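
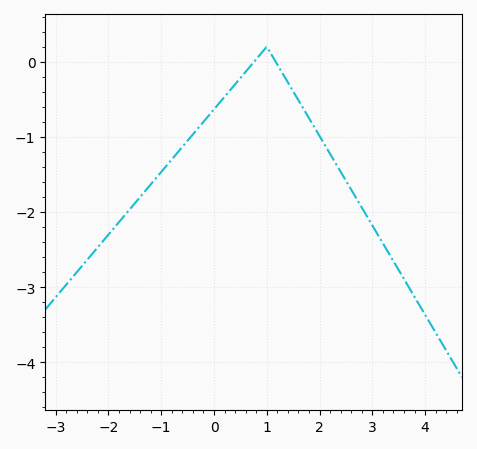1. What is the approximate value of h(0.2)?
-0.467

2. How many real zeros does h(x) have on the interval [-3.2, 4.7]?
2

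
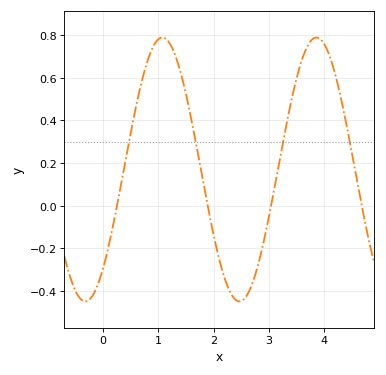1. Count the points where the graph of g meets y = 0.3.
4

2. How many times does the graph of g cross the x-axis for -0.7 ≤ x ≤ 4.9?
4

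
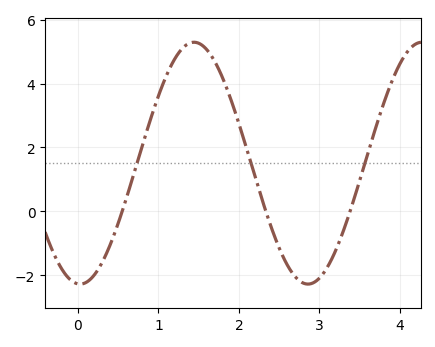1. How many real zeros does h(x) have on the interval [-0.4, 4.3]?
3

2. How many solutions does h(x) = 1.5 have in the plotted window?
3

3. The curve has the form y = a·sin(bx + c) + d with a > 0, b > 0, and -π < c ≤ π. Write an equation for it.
y = 3.78sin(2.2x - 1.6) + 1.51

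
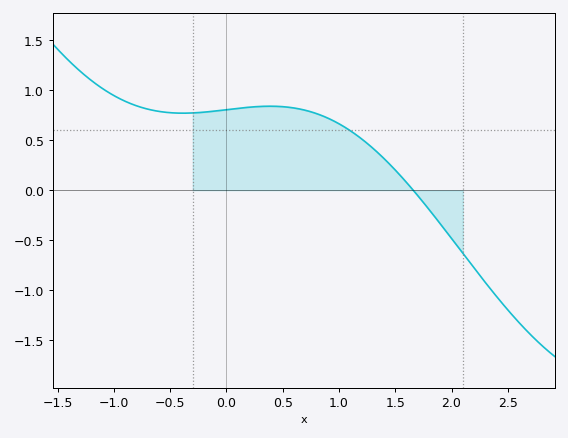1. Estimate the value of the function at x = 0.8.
0.75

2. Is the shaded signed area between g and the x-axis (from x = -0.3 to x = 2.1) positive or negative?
positive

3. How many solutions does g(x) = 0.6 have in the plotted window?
1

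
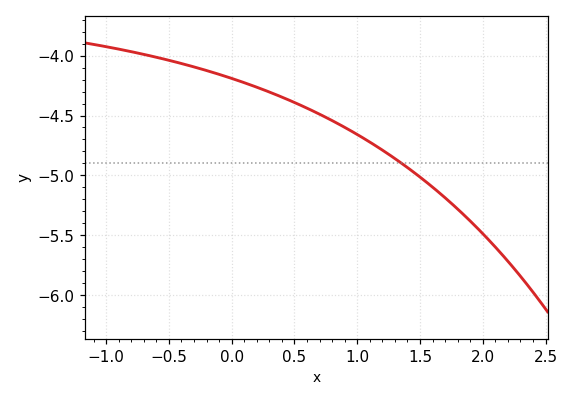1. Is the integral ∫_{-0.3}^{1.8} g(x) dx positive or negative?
negative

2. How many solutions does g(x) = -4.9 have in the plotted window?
1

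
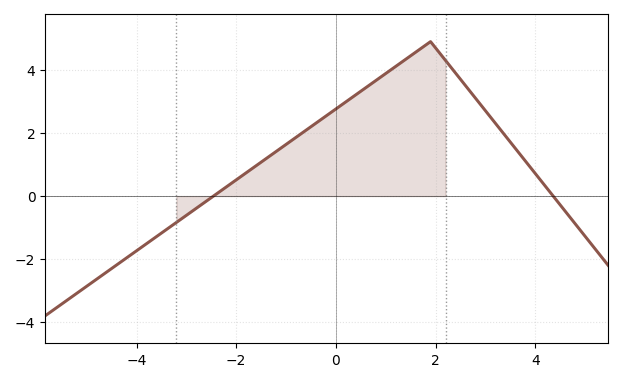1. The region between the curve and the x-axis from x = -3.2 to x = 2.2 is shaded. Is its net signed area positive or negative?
positive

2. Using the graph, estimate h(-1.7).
0.8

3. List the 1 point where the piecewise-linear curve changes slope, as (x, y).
(1.9, 4.9)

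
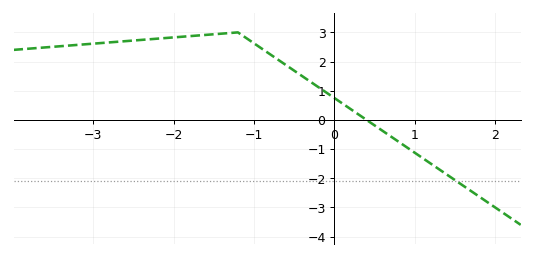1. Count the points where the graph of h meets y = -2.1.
1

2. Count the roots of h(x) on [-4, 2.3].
1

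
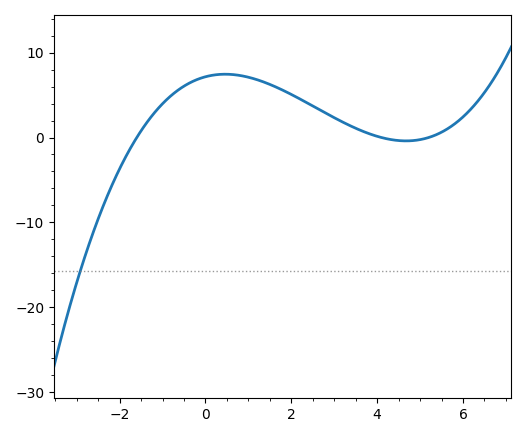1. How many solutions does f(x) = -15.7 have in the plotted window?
1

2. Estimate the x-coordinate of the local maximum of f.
0.4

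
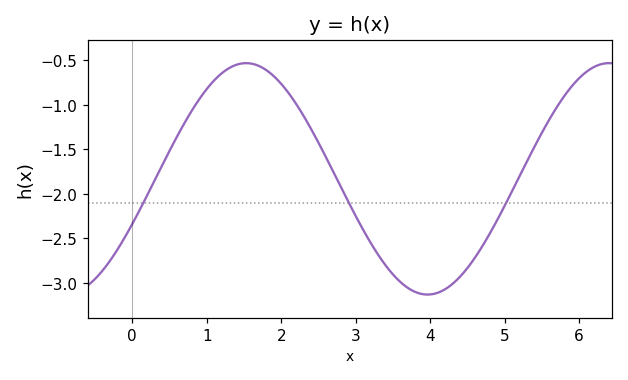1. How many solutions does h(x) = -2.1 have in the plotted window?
3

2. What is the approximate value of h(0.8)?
-1.06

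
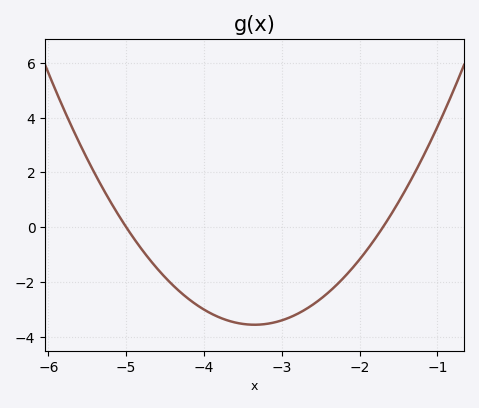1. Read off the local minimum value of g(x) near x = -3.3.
-3.57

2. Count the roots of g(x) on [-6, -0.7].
2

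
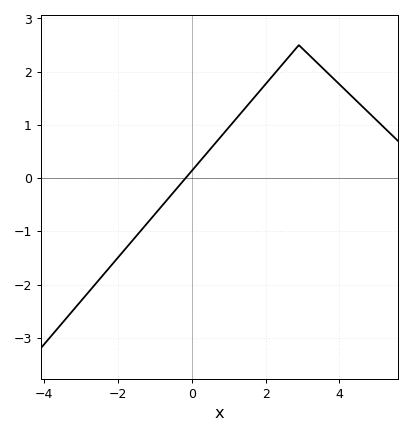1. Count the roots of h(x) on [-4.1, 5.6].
1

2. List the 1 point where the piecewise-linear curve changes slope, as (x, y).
(2.9, 2.5)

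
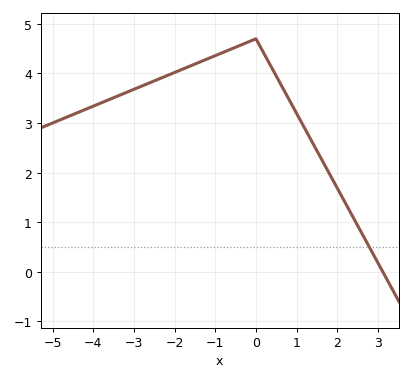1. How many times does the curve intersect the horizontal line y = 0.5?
1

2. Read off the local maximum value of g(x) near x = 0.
4.7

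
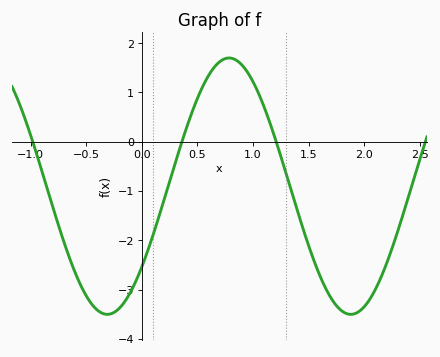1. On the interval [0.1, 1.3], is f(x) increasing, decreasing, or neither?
neither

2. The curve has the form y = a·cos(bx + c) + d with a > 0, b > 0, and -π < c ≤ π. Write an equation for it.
y = 2.6cos(2.9x - 2.2) - 0.9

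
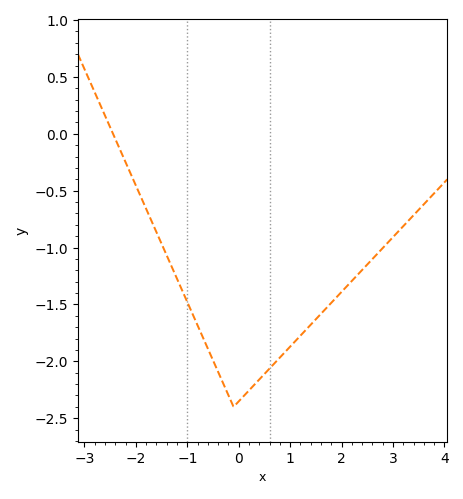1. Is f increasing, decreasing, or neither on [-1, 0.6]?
neither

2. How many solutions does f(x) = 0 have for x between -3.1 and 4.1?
1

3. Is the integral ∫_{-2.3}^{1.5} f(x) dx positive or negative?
negative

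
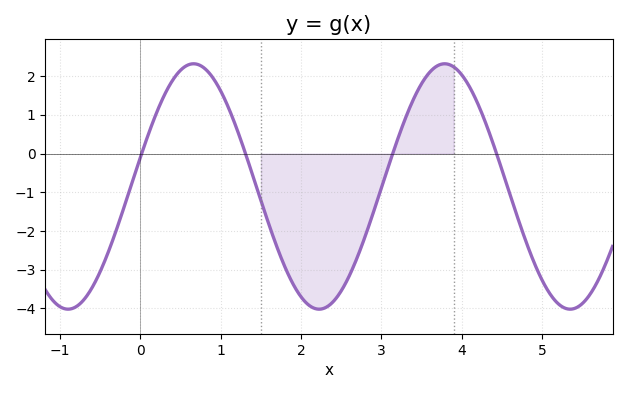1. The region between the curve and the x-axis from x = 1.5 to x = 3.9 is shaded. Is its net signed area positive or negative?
negative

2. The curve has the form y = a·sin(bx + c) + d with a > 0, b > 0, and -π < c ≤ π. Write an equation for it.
y = 3.17sin(2x + 0.24) - 0.85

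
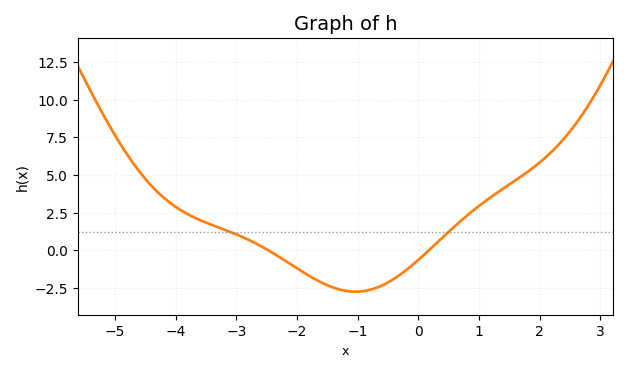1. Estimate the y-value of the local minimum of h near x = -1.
-2.76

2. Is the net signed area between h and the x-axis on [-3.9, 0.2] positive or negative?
negative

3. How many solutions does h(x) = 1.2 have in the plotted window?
2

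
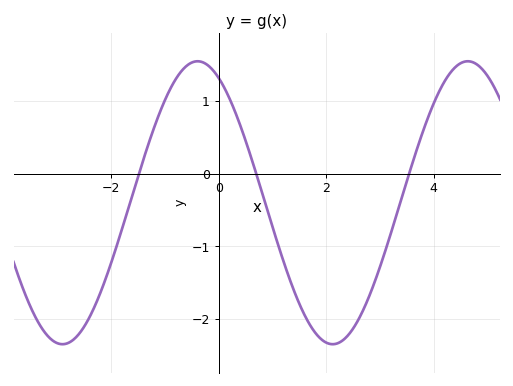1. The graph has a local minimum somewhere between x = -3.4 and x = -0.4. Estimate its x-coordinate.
-3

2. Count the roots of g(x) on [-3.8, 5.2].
3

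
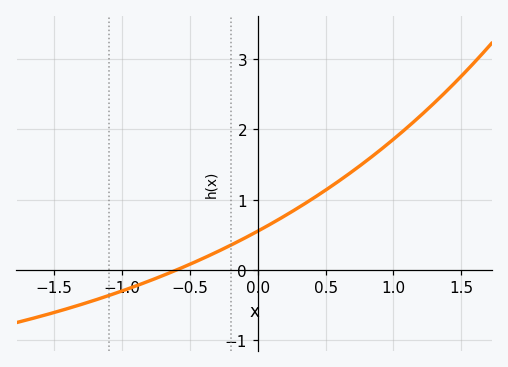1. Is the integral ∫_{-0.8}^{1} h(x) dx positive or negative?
positive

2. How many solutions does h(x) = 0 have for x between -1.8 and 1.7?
1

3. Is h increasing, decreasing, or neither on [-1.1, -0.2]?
increasing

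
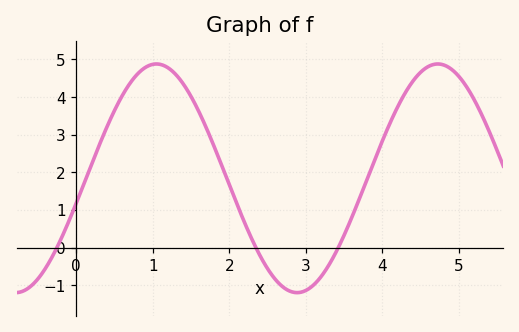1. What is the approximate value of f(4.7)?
4.88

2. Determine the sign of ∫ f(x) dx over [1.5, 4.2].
positive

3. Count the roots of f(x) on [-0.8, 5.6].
3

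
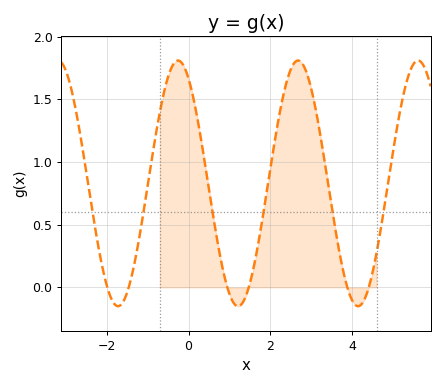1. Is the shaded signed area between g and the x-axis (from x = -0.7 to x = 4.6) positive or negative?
positive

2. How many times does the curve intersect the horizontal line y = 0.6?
6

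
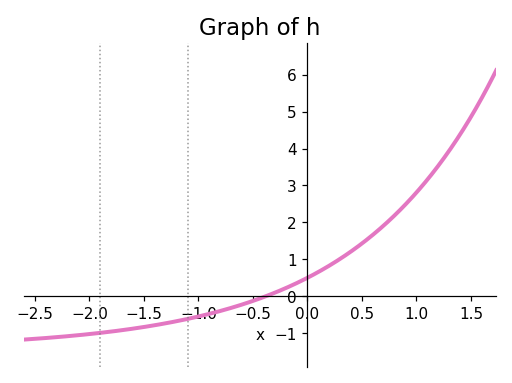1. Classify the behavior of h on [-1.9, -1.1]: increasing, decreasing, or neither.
increasing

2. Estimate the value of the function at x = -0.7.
-0.3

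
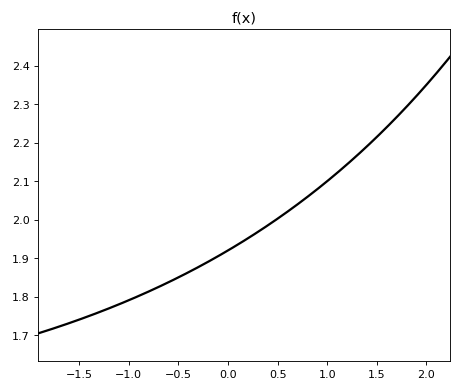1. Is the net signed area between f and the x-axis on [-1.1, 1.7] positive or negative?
positive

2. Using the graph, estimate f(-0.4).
1.86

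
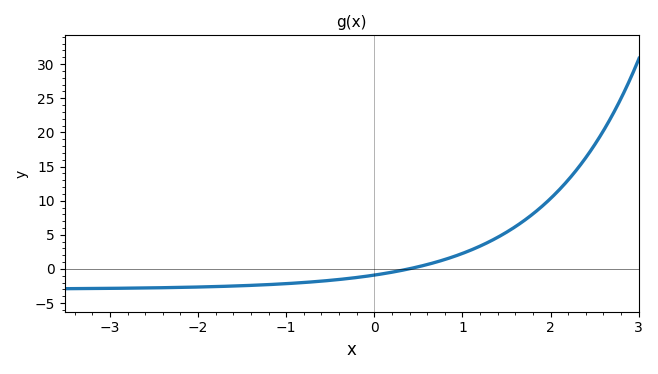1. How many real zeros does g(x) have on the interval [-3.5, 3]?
1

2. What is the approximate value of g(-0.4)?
-1.54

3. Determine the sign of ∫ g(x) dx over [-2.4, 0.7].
negative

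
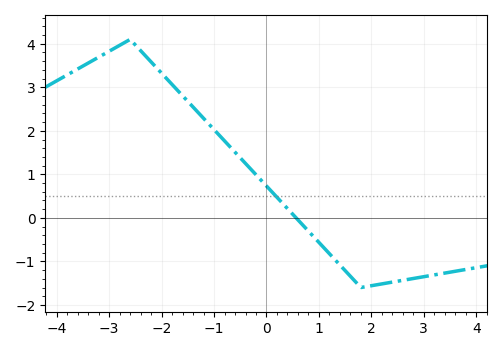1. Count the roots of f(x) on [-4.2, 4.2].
1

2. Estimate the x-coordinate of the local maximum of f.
-2.6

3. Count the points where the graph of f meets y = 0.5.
1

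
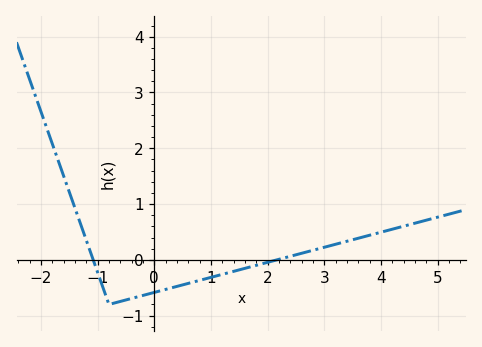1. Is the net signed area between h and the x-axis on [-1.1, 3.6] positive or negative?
negative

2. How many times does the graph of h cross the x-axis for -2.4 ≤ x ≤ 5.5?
2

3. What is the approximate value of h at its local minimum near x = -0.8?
-0.799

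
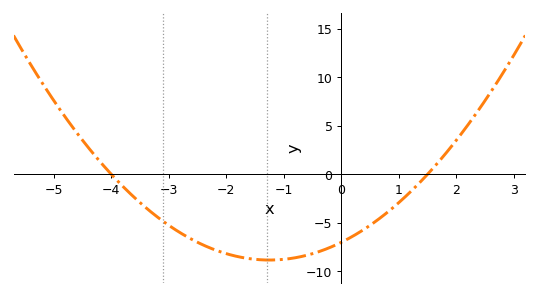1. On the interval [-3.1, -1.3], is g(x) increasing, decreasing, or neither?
decreasing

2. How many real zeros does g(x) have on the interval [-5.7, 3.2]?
2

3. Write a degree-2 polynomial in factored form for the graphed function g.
y = 1.17(x + 4)(x - 1.5)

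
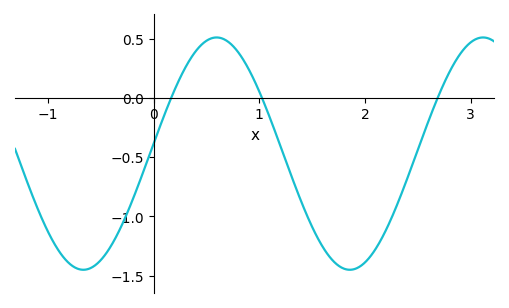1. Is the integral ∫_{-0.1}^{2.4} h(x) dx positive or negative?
negative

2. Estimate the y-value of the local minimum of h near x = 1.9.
-1.45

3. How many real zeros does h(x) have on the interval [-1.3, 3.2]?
3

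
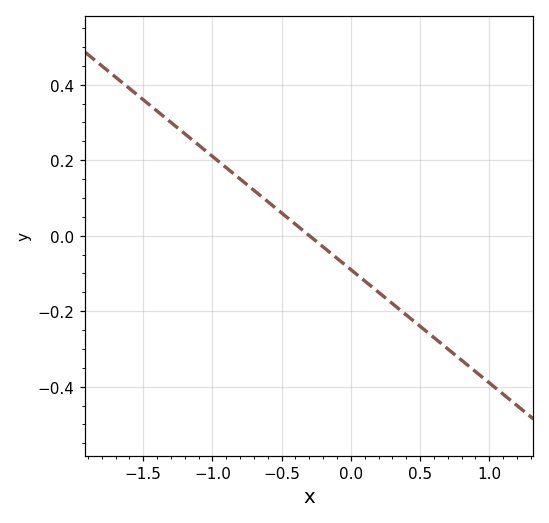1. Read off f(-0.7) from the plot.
0.12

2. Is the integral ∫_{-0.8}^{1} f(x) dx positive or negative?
negative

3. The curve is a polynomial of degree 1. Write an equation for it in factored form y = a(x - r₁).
y = -0.3(x + 0.3)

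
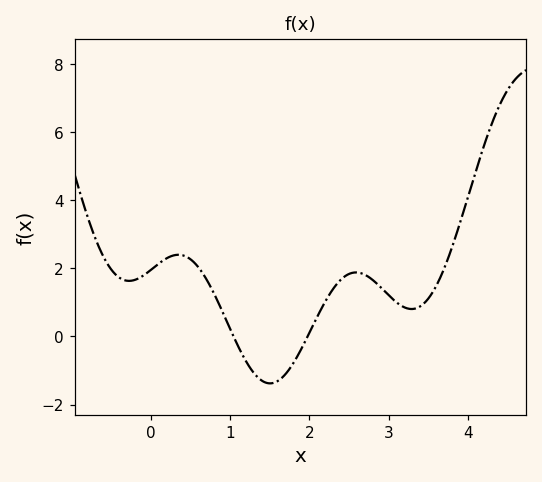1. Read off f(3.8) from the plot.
2.61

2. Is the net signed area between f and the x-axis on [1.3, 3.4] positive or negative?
positive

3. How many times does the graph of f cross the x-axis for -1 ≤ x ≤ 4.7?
2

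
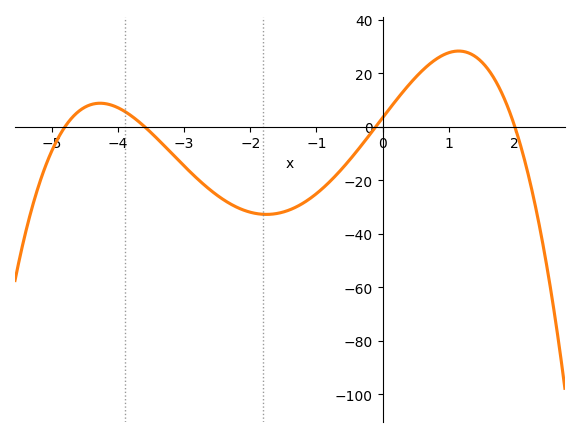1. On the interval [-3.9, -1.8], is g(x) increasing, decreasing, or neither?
decreasing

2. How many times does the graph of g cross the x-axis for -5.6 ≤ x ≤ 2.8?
4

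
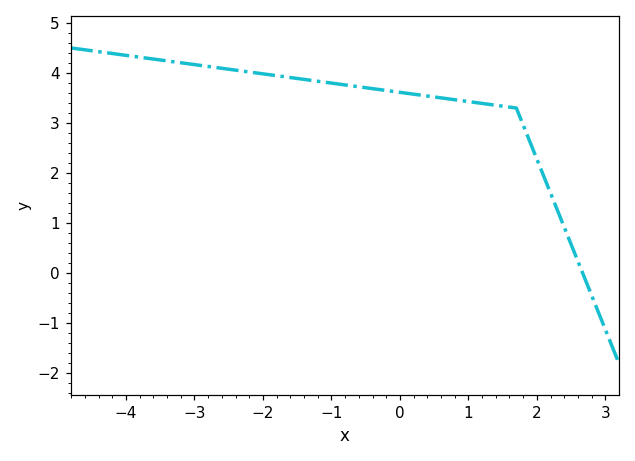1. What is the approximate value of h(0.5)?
3.52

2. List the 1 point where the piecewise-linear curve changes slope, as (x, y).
(1.7, 3.3)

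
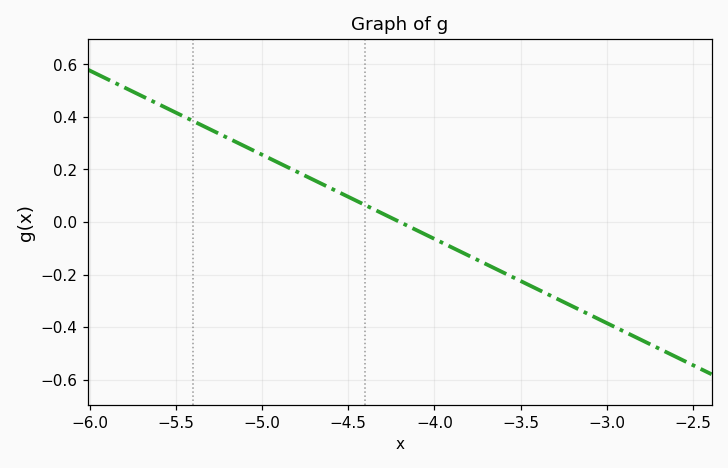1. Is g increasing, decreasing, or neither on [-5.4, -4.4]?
decreasing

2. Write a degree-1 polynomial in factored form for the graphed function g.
y = -0.32(x + 4.2)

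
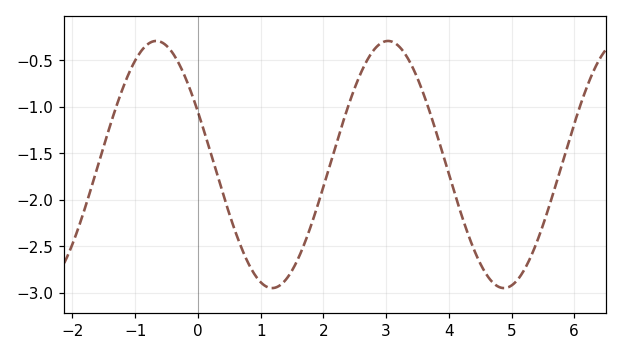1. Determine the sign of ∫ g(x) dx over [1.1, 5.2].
negative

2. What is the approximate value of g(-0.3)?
-0.538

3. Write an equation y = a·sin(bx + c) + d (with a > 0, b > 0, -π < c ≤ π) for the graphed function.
y = 1.33sin(1.7x + 2.7) - 1.62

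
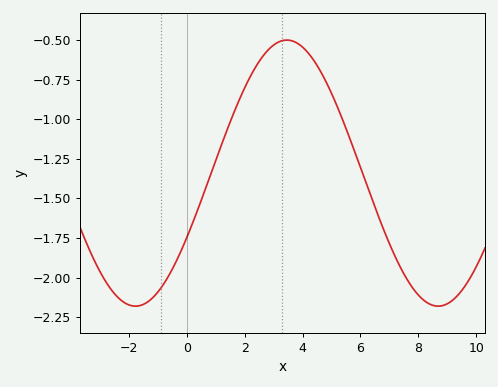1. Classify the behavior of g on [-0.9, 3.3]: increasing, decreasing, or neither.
increasing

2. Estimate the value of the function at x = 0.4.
-1.56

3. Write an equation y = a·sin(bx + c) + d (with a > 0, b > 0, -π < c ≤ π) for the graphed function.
y = 0.84sin(0.6x - 0.5) - 1.34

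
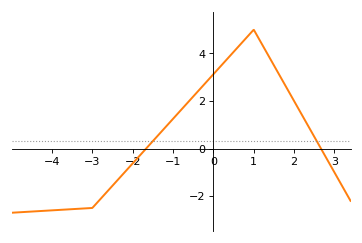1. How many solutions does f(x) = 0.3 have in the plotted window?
2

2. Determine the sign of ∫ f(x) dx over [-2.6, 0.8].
positive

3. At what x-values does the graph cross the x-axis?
-1.67, 2.67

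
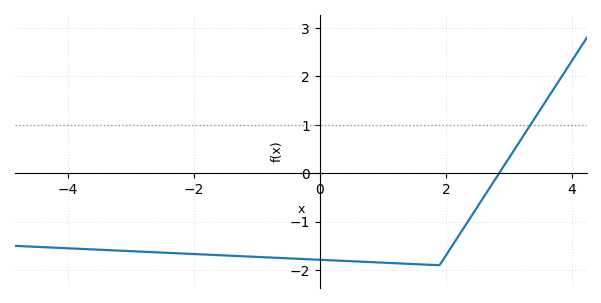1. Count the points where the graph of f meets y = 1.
1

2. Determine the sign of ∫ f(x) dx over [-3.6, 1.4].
negative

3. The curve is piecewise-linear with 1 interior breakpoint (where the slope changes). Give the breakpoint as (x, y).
(1.9, -1.9)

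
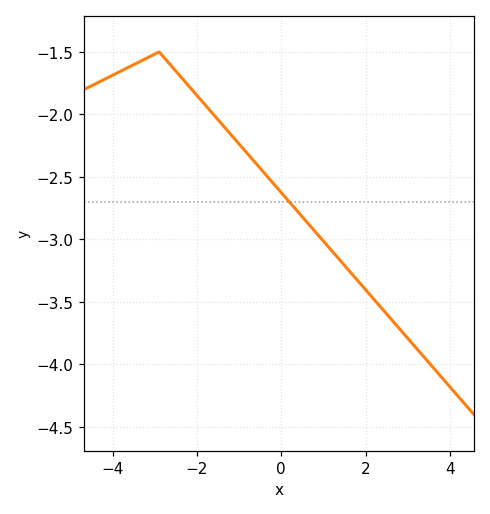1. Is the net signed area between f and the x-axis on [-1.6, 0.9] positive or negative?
negative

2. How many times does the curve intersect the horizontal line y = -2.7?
1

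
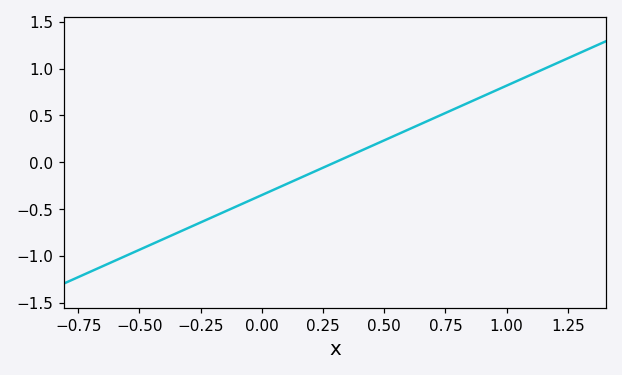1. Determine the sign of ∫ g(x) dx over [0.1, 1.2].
positive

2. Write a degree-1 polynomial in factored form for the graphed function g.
y = 1.17(x - 0.3)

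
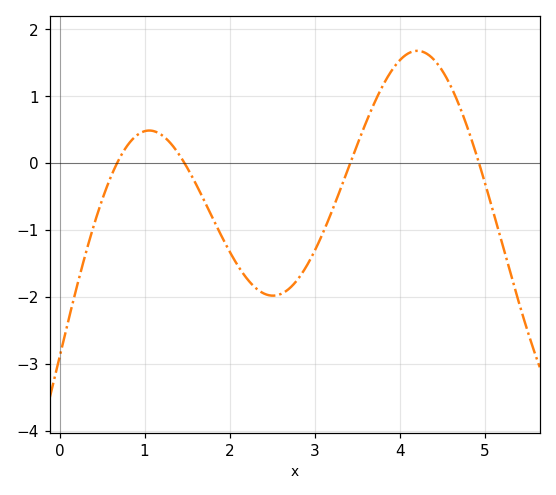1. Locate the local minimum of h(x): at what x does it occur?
2.5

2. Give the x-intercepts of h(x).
0.7, 1.5, 3.4, 4.9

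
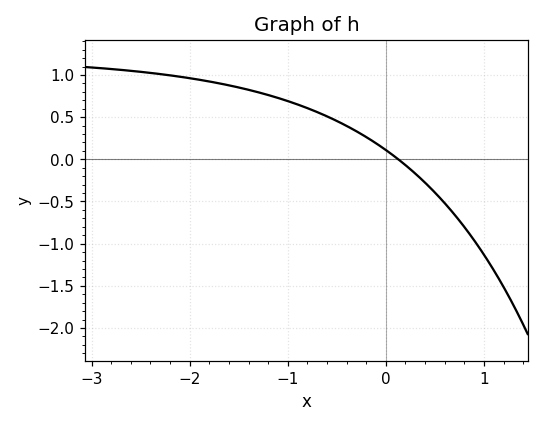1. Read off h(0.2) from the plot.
-0.069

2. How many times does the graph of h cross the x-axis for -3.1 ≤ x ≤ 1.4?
1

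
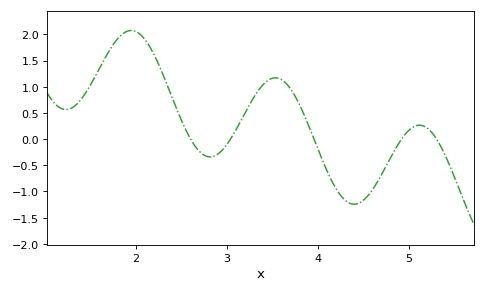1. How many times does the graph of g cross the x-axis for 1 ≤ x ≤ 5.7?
5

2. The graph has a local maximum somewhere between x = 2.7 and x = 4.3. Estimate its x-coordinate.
3.53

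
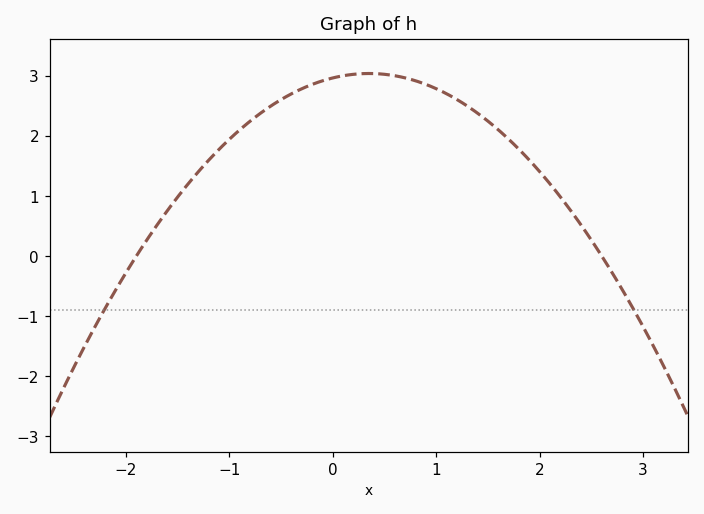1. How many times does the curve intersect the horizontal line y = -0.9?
2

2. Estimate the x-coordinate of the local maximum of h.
0.35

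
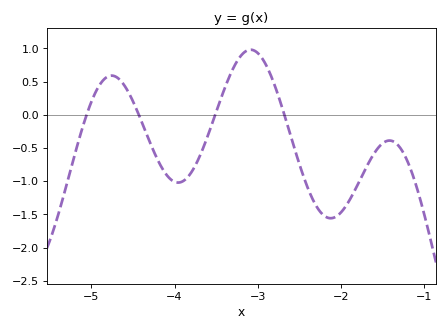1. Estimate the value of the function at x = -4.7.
0.568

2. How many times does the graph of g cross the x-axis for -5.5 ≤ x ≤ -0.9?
4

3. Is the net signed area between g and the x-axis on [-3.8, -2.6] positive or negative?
positive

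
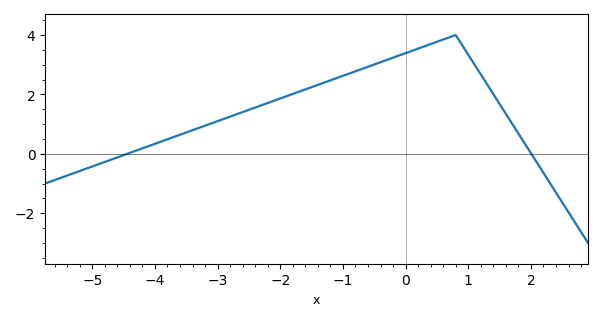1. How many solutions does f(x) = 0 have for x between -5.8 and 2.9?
2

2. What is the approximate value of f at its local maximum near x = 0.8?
4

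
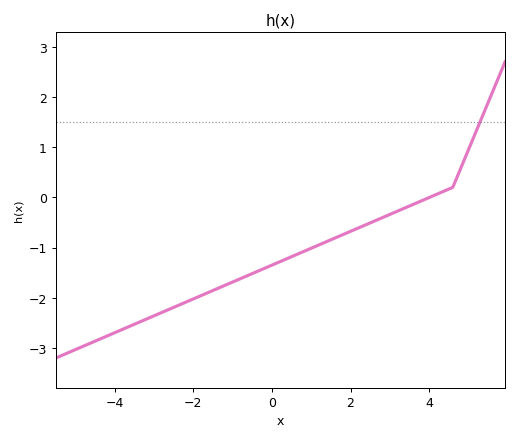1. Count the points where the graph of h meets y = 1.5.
1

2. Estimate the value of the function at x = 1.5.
-0.844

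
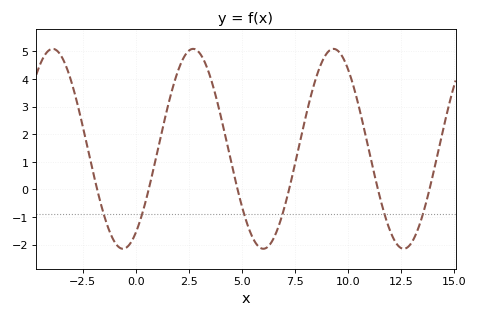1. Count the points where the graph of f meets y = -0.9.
6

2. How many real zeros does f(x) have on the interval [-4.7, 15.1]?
6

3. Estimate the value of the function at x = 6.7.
-1.41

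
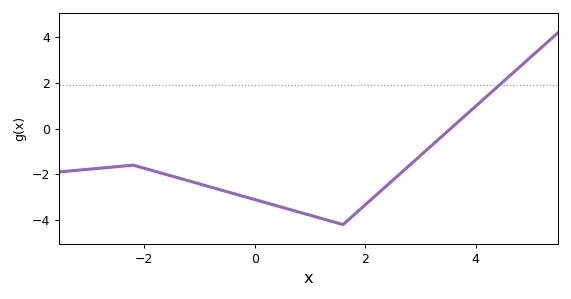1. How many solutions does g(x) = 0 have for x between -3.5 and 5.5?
1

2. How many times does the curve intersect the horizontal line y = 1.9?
1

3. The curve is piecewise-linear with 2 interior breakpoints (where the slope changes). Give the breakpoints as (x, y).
(-2.2, -1.6); (1.6, -4.2)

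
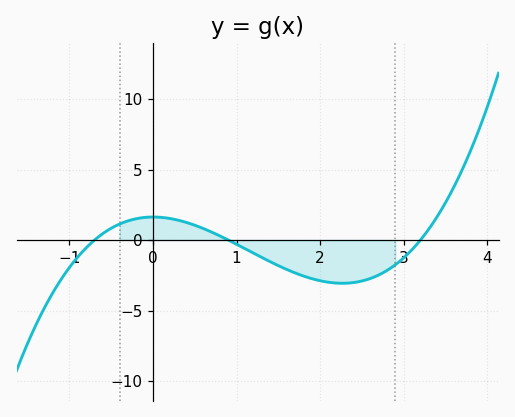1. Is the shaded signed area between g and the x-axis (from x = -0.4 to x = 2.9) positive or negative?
negative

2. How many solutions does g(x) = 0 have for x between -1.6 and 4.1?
3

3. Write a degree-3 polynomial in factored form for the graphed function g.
y = 0.81(x + 0.7)(x - 0.9)(x - 3.2)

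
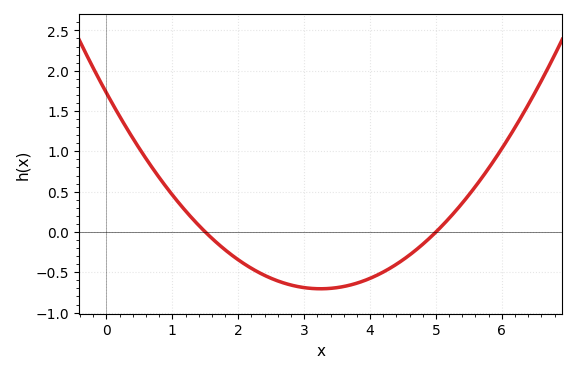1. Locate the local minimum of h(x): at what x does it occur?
3.2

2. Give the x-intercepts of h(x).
1.5, 5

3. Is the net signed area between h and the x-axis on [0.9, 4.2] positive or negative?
negative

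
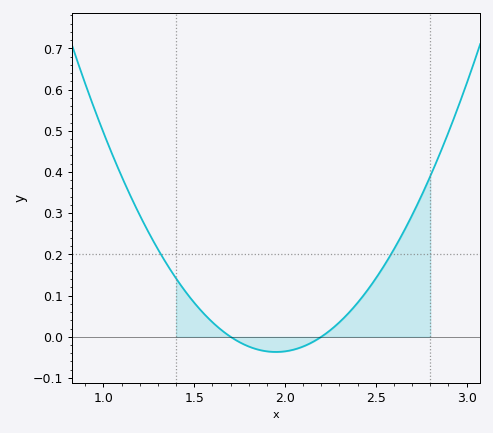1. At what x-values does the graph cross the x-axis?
1.7, 2.2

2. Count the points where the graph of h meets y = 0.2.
2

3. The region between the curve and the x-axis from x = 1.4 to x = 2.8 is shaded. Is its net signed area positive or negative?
positive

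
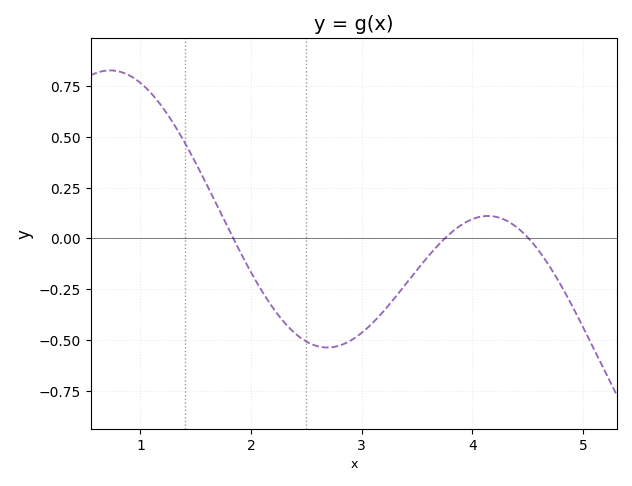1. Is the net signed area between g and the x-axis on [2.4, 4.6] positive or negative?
negative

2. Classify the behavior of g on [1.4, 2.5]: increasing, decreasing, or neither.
decreasing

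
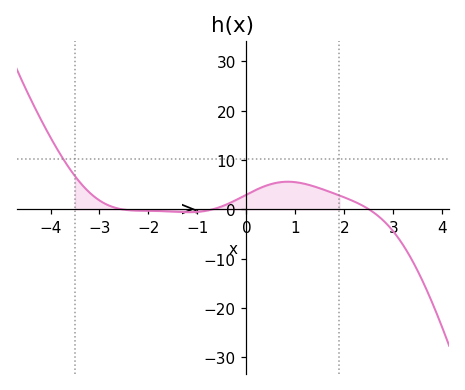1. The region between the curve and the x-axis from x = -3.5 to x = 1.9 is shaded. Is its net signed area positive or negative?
positive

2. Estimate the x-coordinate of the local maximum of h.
0.8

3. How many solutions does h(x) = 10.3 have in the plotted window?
1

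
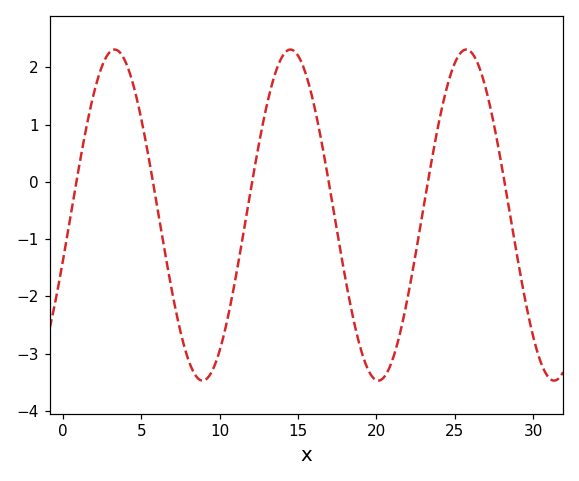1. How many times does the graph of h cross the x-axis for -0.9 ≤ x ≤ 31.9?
6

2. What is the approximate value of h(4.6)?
1.57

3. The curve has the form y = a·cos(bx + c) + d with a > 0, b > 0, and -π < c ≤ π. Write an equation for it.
y = 2.89cos(0.56x - 1.84) - 0.58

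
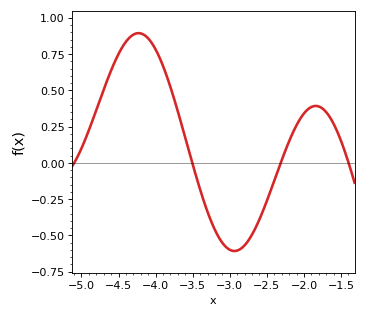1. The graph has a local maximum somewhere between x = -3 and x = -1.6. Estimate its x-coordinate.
-1.8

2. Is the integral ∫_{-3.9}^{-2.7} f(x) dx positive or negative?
negative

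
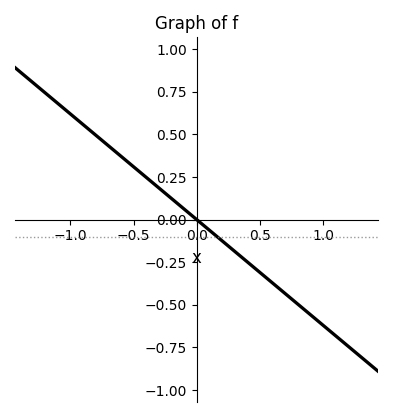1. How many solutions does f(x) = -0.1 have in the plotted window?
1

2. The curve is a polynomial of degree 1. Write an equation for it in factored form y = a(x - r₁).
y = -0.62(x - 0)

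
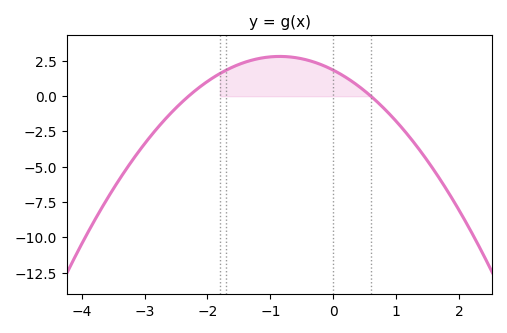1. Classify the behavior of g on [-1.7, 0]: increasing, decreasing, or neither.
neither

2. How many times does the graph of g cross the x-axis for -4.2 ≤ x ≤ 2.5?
2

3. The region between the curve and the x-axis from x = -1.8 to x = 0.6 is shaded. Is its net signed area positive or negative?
positive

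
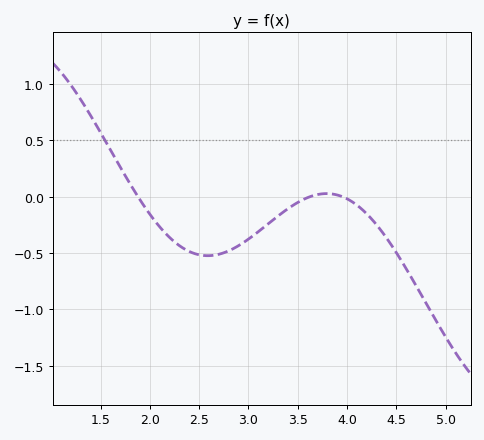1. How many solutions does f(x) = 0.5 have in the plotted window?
1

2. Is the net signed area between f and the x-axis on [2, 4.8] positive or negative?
negative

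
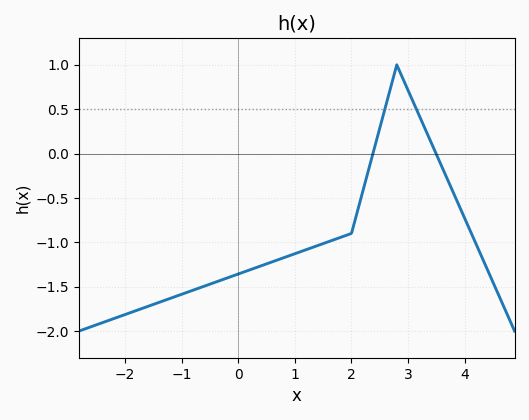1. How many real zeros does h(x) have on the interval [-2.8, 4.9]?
2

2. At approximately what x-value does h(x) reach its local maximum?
2.8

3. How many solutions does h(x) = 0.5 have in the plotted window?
2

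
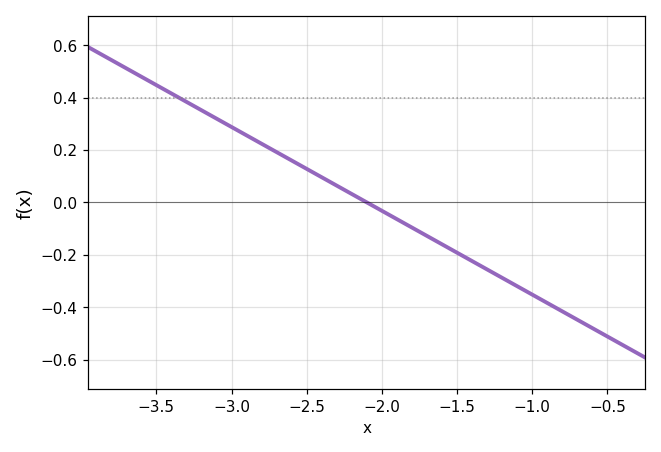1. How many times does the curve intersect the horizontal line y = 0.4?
1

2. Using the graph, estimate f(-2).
-0.032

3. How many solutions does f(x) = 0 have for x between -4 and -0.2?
1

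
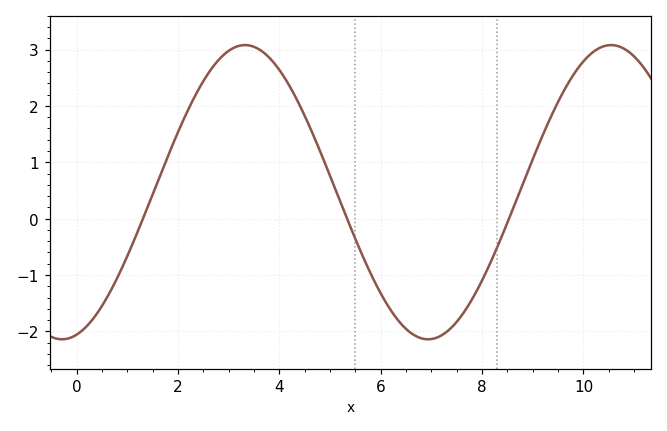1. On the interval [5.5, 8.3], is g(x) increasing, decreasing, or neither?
neither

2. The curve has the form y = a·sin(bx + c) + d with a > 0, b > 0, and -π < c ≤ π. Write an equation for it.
y = 2.61sin(0.87x - 1.3) + 0.47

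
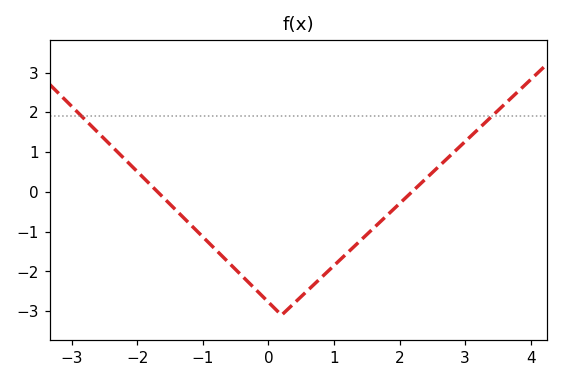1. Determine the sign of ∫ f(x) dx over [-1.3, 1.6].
negative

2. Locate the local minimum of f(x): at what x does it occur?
0.199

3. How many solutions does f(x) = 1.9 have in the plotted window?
2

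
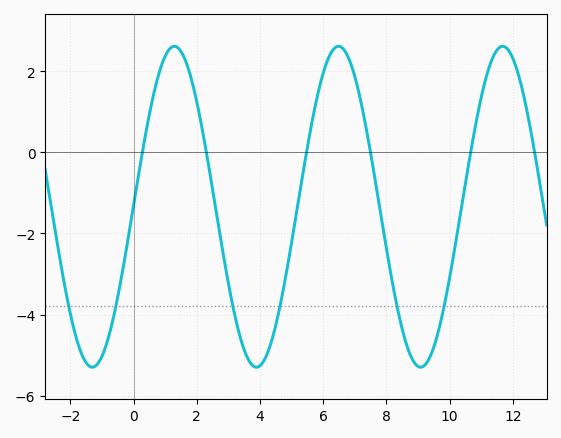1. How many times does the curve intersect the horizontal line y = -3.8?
6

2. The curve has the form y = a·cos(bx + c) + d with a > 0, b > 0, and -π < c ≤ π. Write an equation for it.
y = 3.96cos(1.2x - 1.6) - 1.34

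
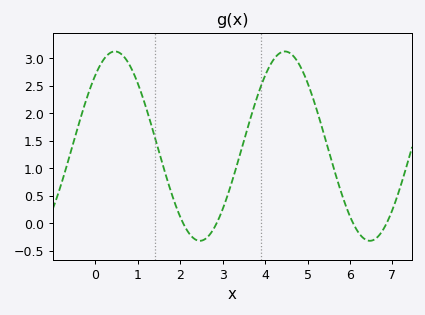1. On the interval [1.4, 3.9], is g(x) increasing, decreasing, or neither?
neither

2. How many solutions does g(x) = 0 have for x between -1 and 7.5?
4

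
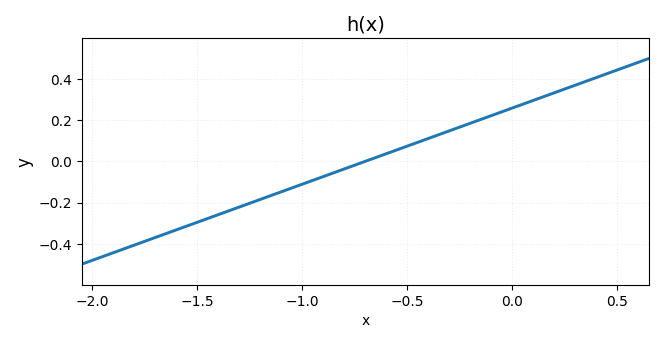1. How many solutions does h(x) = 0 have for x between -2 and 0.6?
1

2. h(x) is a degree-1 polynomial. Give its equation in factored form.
y = 0.37(x + 0.7)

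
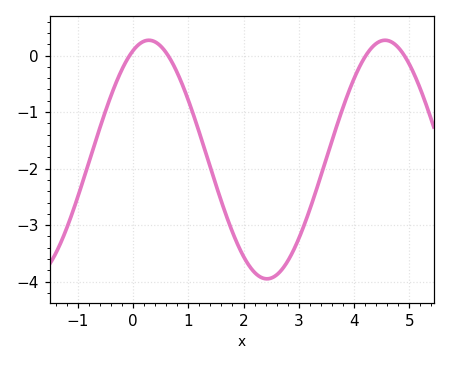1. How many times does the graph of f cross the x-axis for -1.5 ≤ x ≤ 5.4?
4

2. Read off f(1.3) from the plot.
-1.7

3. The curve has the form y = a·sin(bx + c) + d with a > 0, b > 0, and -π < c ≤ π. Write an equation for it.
y = 2.11sin(1.5x + 1.2) - 1.84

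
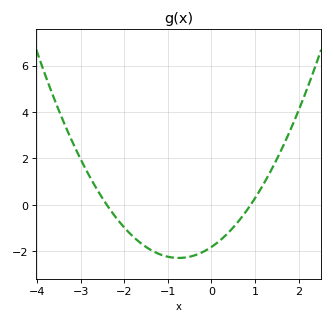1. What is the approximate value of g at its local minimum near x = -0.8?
-2.29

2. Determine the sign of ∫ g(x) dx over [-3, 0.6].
negative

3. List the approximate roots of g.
-2.4, 0.9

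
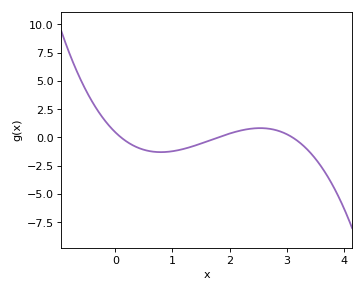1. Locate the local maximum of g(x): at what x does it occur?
2.54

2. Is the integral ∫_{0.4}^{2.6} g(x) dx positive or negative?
negative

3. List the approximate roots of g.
0.1, 1.8, 3.1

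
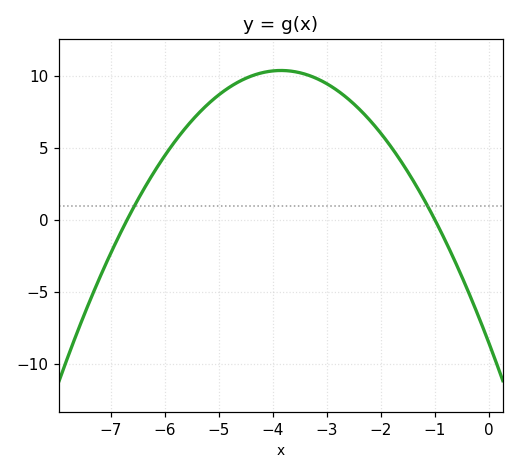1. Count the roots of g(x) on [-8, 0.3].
2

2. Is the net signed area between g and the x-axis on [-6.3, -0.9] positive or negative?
positive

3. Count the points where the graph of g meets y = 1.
2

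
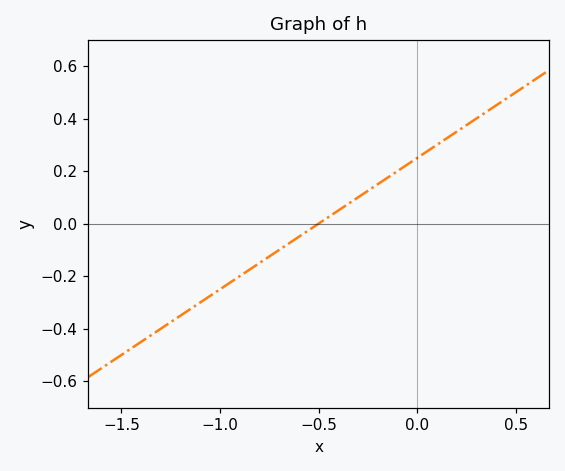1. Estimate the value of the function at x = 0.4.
0.44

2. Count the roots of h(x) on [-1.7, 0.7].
1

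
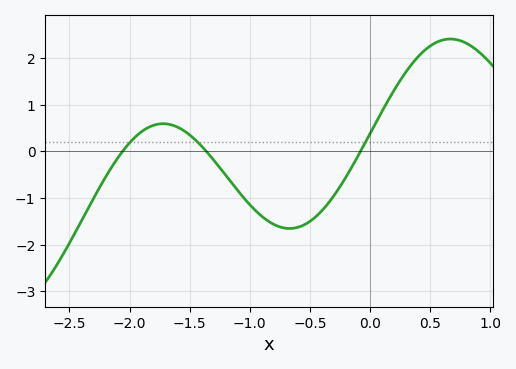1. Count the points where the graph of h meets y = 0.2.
3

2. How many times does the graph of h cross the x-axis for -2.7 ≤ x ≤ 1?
3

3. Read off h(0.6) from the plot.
2.39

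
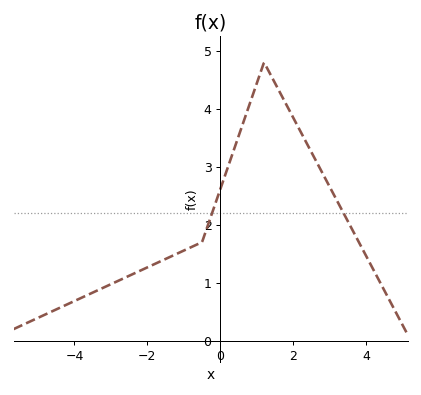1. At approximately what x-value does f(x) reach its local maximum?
1.2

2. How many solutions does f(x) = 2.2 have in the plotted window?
2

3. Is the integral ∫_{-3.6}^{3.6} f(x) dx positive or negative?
positive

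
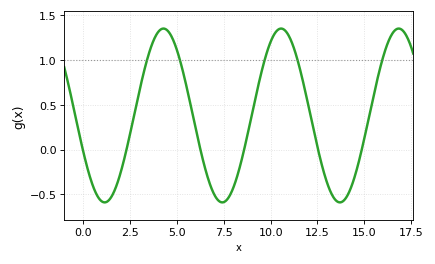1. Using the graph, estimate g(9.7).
1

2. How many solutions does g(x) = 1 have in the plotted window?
5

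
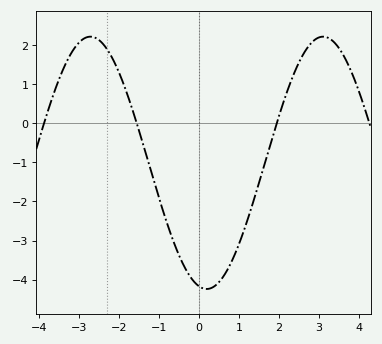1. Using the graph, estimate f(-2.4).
2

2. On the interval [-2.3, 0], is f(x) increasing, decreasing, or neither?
decreasing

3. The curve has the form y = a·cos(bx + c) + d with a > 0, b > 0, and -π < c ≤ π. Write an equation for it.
y = 3.23cos(1.1x + 2.9) - 1.01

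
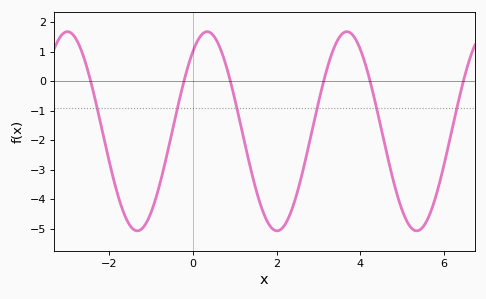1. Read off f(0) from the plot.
1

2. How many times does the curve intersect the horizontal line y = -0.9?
6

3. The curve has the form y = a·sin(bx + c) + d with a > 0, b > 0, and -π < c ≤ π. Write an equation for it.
y = 3.38sin(1.9x + 0.93) - 1.7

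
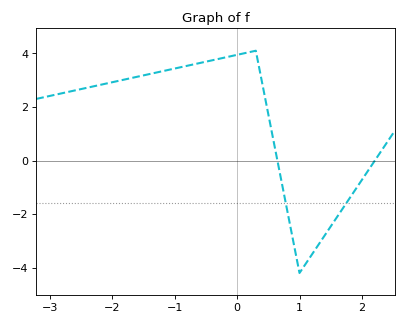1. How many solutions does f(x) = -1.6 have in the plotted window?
2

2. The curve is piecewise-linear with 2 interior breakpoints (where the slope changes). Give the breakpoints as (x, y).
(0.3, 4.1); (1, -4.2)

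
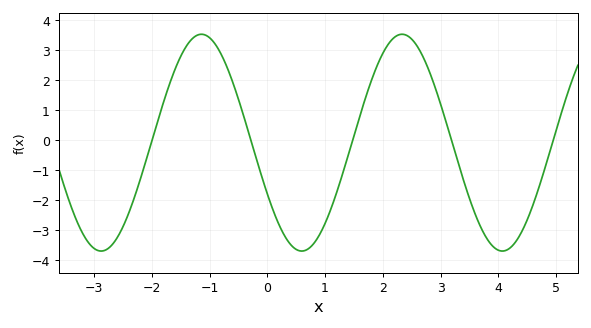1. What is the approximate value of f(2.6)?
3.11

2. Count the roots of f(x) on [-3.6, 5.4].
5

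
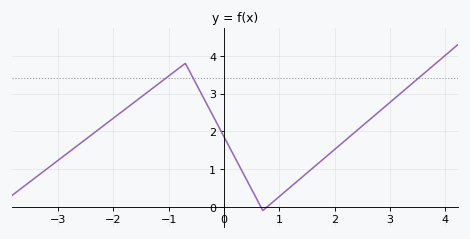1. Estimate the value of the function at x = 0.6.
0.179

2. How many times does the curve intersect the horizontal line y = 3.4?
3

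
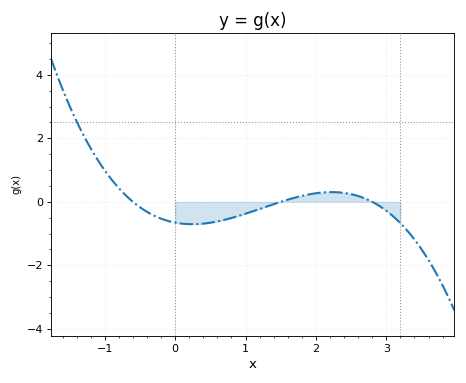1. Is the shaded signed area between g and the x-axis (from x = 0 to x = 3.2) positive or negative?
negative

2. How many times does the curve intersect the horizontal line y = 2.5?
1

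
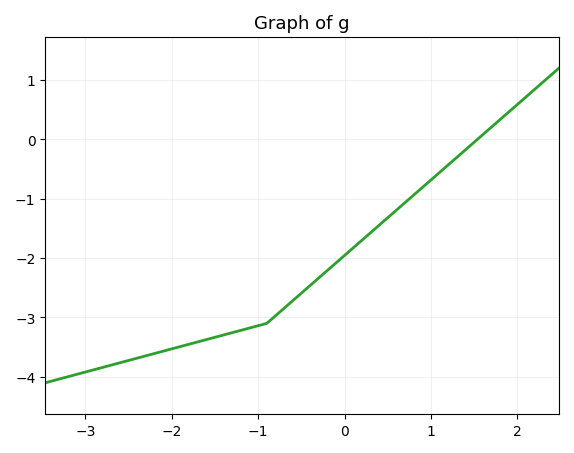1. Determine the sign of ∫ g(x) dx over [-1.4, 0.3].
negative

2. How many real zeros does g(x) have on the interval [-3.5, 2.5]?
1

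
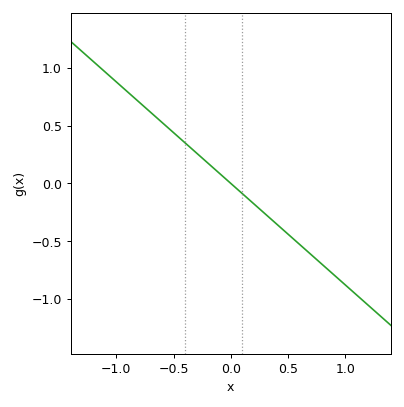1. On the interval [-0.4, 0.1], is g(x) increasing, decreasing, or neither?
decreasing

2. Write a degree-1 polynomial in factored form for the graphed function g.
y = -0.88(x - 0)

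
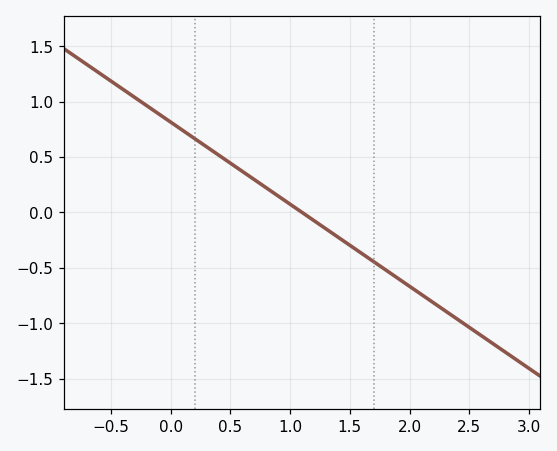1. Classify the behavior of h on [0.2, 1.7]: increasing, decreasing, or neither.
decreasing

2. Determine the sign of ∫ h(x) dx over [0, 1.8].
positive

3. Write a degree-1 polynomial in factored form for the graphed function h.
y = -0.74(x - 1.1)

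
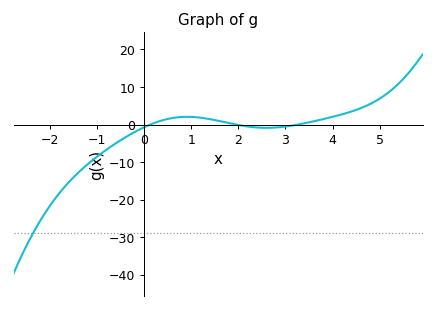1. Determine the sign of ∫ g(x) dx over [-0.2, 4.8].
positive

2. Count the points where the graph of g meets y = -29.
1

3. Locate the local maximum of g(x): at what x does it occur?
1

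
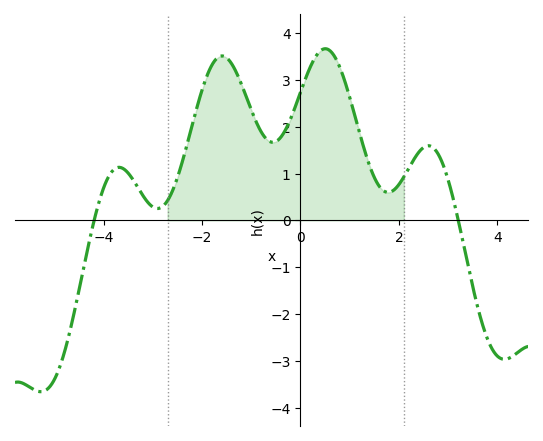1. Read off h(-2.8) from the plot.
0.3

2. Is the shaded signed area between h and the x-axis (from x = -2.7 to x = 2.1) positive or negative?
positive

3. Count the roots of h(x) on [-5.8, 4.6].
2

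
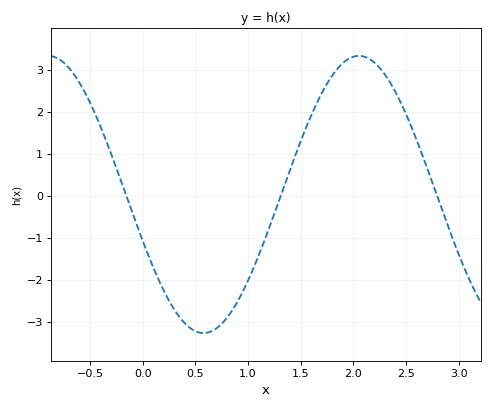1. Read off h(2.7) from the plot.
0.663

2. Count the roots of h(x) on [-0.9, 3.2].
3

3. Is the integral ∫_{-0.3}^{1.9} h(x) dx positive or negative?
negative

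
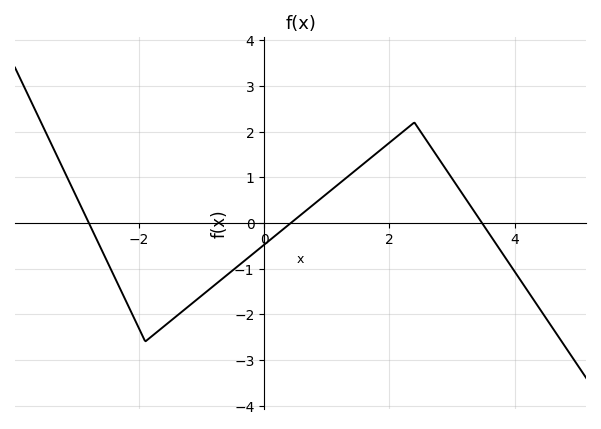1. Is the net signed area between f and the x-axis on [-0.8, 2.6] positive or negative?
positive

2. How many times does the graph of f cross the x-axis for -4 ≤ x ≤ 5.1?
3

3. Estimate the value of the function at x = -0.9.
-1.5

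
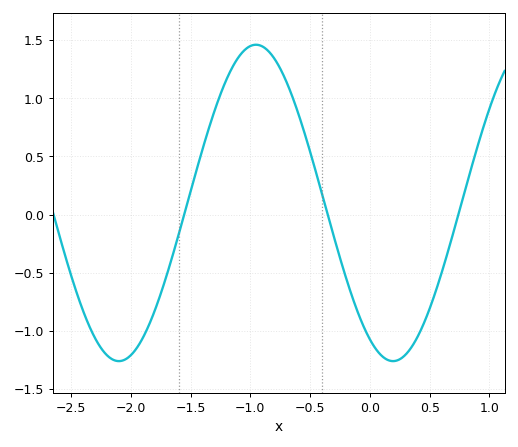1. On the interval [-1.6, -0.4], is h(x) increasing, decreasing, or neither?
neither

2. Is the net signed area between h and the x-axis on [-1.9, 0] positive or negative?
positive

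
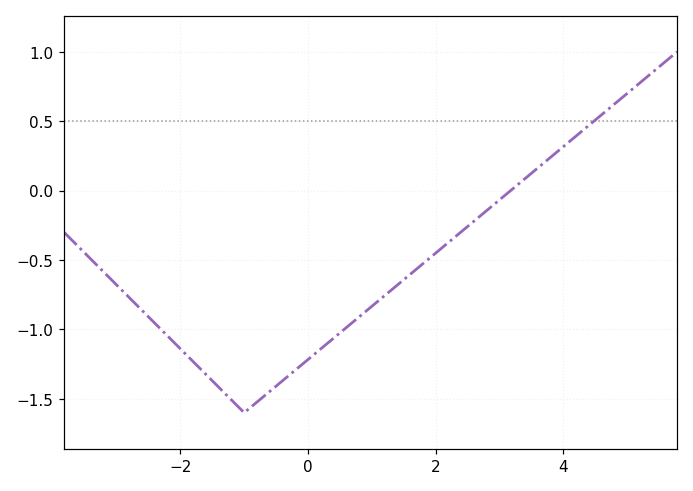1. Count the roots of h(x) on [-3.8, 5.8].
1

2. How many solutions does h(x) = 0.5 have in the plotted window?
1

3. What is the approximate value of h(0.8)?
-0.91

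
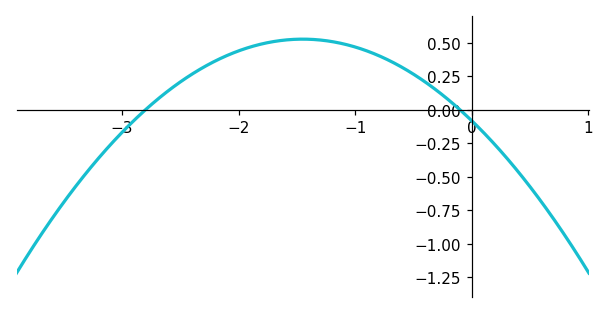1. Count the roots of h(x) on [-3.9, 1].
2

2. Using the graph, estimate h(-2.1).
0.4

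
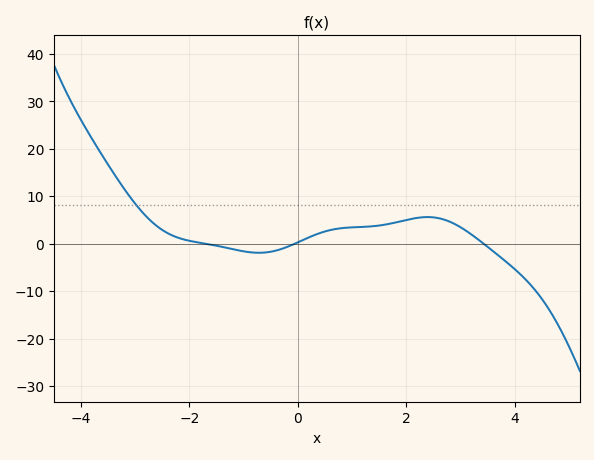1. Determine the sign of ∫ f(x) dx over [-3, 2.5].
positive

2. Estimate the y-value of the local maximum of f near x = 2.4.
6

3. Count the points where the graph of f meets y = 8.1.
1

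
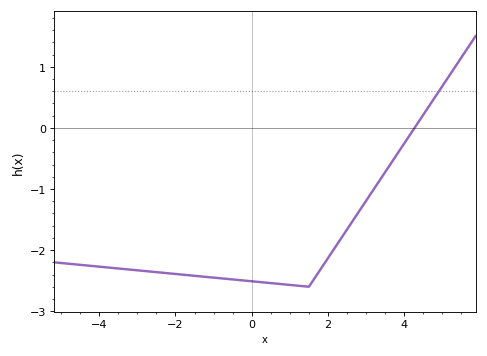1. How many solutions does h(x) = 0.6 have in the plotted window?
1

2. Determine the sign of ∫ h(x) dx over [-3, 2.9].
negative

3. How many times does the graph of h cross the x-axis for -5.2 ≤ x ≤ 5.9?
1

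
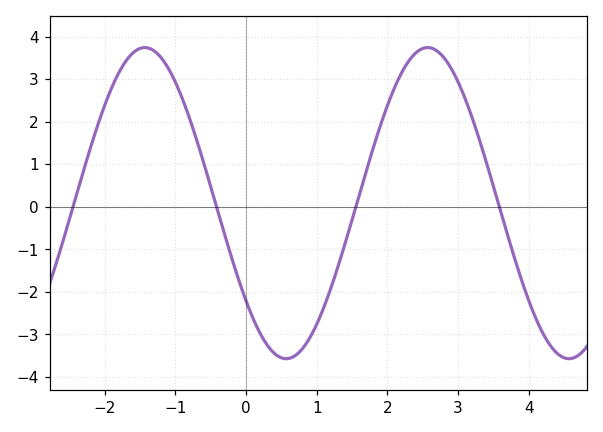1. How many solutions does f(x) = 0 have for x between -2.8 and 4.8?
4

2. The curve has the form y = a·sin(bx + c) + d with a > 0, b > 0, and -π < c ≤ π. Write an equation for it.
y = 3.66sin(1.57x - 2.46) + 0.09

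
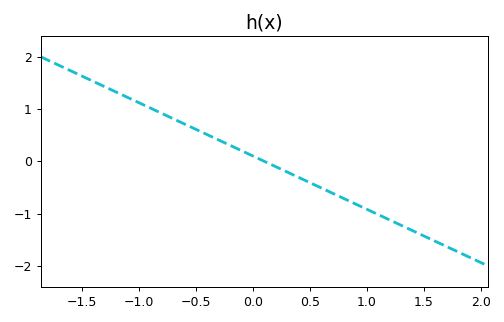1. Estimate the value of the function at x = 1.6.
-1.5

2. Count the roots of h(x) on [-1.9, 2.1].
1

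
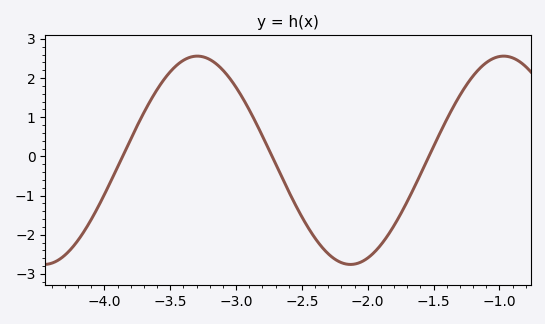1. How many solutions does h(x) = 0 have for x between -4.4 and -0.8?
3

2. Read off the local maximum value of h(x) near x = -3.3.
2.6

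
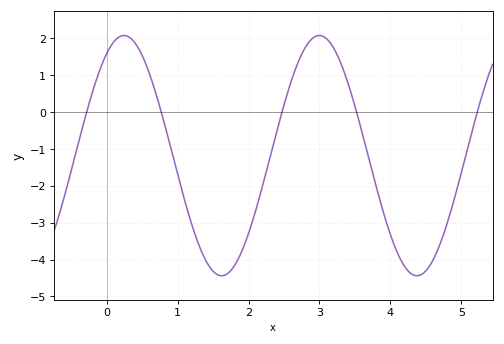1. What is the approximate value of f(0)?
1.6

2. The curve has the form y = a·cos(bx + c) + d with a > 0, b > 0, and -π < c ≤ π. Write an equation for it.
y = 3.26cos(2.3x - 0.55) - 1.18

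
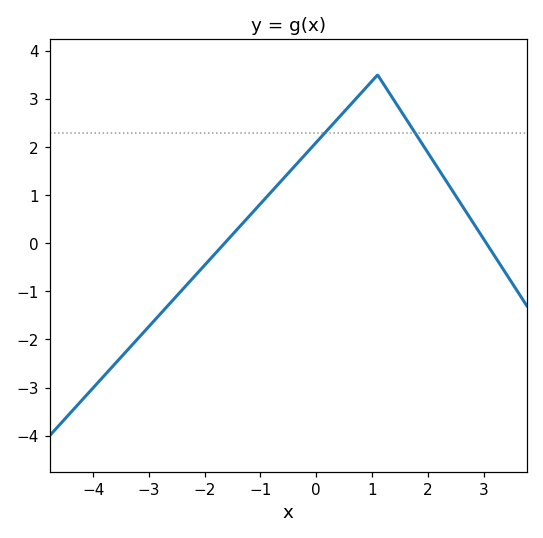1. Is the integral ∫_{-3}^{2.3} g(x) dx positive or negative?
positive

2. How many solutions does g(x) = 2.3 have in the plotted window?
2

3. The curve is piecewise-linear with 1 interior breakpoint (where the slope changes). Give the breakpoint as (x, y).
(1.1, 3.5)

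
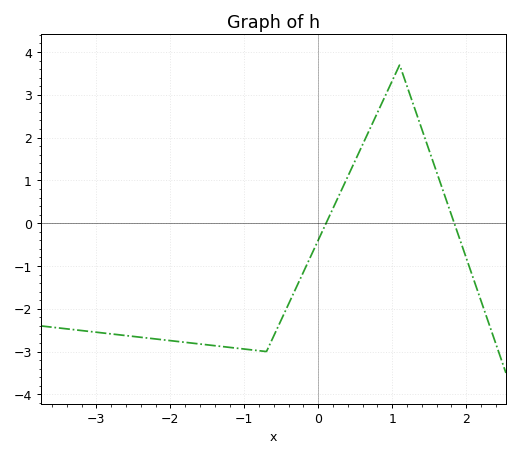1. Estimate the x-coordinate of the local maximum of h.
1.1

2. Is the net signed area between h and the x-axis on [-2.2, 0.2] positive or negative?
negative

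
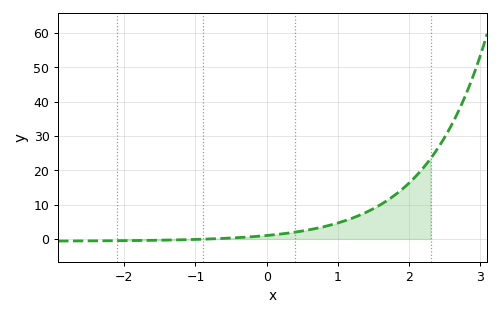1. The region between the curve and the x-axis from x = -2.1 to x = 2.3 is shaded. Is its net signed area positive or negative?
positive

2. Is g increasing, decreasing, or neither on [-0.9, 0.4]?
increasing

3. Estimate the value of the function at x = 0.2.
1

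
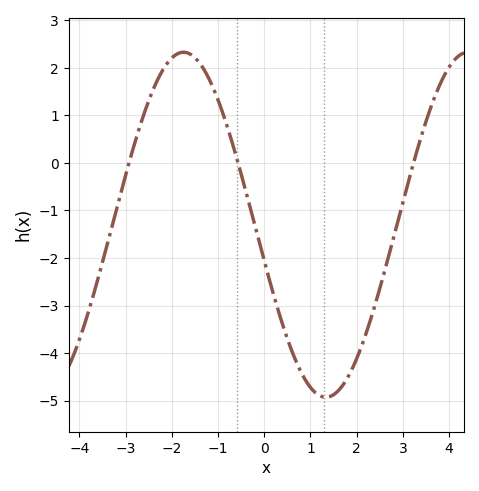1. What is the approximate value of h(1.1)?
-4.83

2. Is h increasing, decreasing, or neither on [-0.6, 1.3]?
decreasing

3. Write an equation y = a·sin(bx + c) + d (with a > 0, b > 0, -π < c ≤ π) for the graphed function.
y = 3.63sin(1.02x - 2.93) - 1.3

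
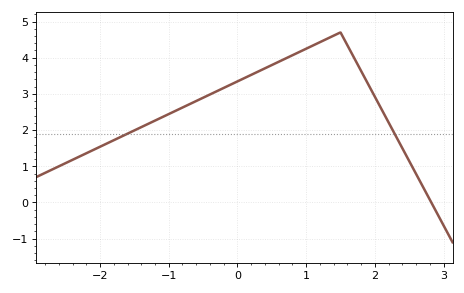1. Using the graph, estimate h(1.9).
3.3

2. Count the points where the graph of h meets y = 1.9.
2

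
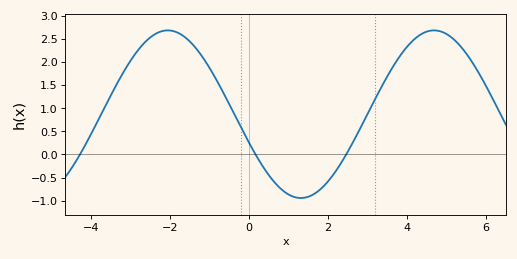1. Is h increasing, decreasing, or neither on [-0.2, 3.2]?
neither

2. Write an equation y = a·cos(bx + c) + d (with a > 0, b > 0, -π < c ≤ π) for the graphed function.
y = 1.81cos(0.93x + 1.92) + 0.87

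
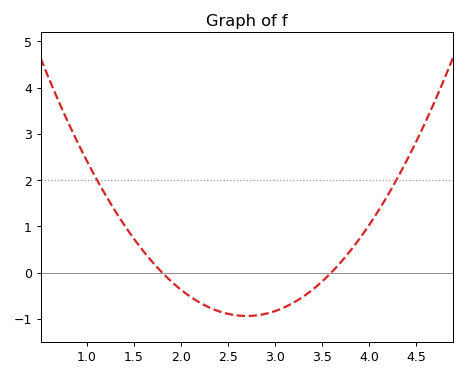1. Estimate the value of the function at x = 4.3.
2.03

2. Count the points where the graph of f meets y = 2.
2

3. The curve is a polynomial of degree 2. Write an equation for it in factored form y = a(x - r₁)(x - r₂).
y = 1.16(x - 1.8)(x - 3.6)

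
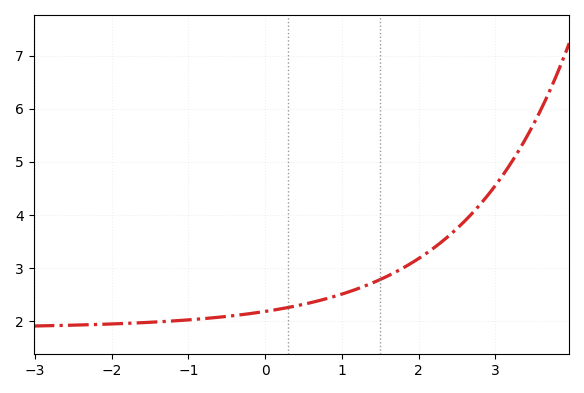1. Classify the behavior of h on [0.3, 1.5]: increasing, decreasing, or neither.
increasing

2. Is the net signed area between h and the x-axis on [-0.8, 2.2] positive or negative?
positive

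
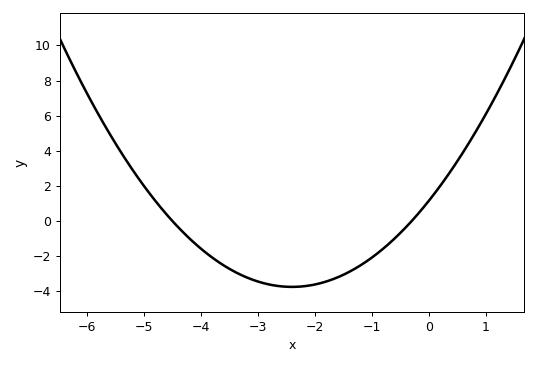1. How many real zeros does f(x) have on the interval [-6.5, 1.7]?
2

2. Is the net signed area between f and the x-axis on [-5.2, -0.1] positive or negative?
negative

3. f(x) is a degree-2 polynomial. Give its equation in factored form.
y = 0.85(x + 4.5)(x + 0.3)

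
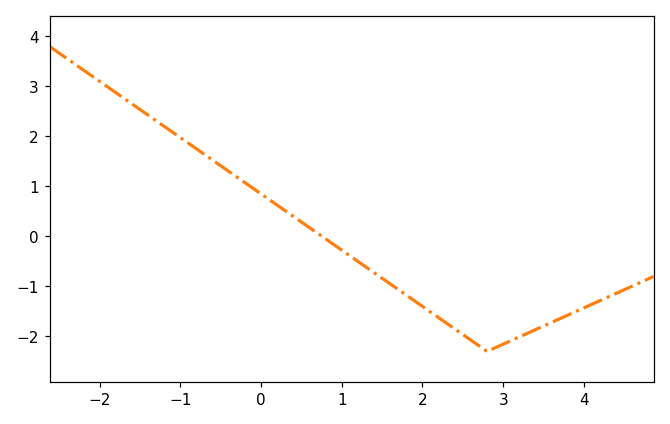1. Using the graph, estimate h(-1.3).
2.3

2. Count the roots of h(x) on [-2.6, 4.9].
1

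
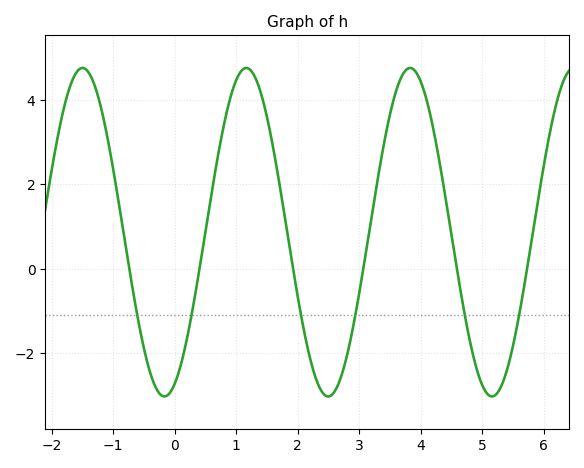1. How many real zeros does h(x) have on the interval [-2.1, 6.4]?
6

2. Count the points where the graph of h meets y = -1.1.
6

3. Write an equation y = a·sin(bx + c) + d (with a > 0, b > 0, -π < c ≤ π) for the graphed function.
y = 3.89sin(2.36x - 1.18) + 0.87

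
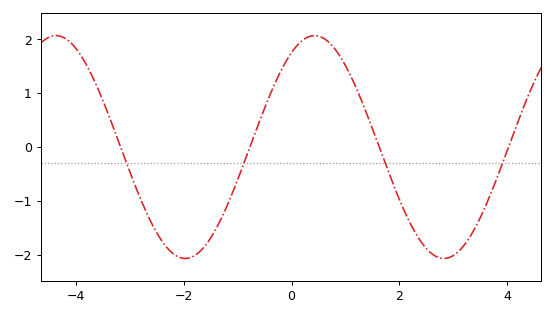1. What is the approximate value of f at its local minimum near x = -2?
-2.07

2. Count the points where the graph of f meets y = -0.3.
4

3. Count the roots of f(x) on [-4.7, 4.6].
4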